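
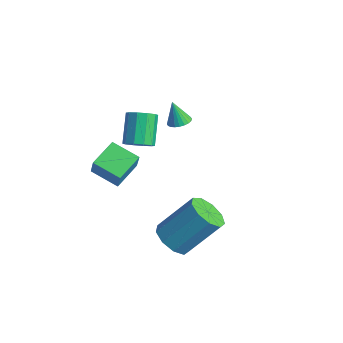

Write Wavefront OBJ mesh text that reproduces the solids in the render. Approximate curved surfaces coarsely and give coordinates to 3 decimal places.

v 1.038 -2.203 -2.312
v 1.881 -2.231 -2.626
v 2.505 -0.945 -1.061
v 1.662 -0.917 -0.748
v 1.574 -1.765 -2.887
v 2.199 -0.479 -1.322
v 1.017 -1.504 -2.879
v 1.642 -0.218 -1.314
v 0.469 -1.57 -2.606
v 1.094 -0.284 -1.041
v 0.187 -1.933 -2.195
v 0.812 -0.646 -0.631
v 0.303 -2.422 -1.84
v 0.928 -1.135 -0.275
v 0.763 -2.808 -1.705
v 1.388 -1.522 -0.141
v 1.351 -2.912 -1.855
v 1.976 -1.625 -0.29
v 1.793 -2.684 -2.219
v 2.417 -1.397 -0.654
v -3.318 1.195 0.53
v -3.054 1.646 0.666
v -3.662 1.065 1.63
v -3.244 1.723 0.616
v -3.445 1.72 0.553
v -3.626 1.637 0.486
v -3.761 1.486 0.426
v -3.828 1.292 0.382
v -3.818 1.082 0.36
v -3.732 0.89 0.364
v -3.582 0.745 0.394
v -3.393 0.668 0.444
v -3.192 0.671 0.507
v -3.01 0.754 0.574
v -2.875 0.905 0.634
v -2.808 1.099 0.678
v -2.818 1.309 0.7
v -2.905 1.501 0.696
v -3.85 -2.898 -1.113
v -3.369 -3.081 -0.129
v -4.281 -1.663 -0.673
v -3.8 -1.846 0.31
v -2.7 -2.334 -1.57
v -2.219 -2.517 -0.587
v -3.131 -1.099 -1.131
v -2.65 -1.282 -0.147
v -1.642 -1.978 1.684
v -1.376 -2.374 2.126
v -2.152 -1.677 3.218
v -2.418 -1.282 2.776
v -1.139 -2.052 2.089
v -1.915 -1.355 3.181
v -1.094 -1.702 1.897
v -1.87 -1.005 2.989
v -1.258 -1.457 1.624
v -2.034 -0.76 2.716
v -1.569 -1.412 1.374
v -2.345 -0.715 2.466
v -1.908 -1.583 1.242
v -2.684 -0.886 2.334
v -2.145 -1.905 1.279
v -2.921 -1.208 2.371
v -2.19 -2.255 1.471
v -2.966 -1.558 2.563
v -2.026 -2.5 1.744
v -2.802 -1.803 2.836
v -1.715 -2.545 1.994
v -2.491 -1.848 3.086
f 2 1 5
f 2 5 3
f 3 5 6
f 3 6 4
f 5 1 7
f 5 7 6
f 6 7 8
f 6 8 4
f 7 1 9
f 7 9 8
f 8 9 10
f 8 10 4
f 9 1 11
f 9 11 10
f 10 11 12
f 10 12 4
f 11 1 13
f 11 13 12
f 12 13 14
f 12 14 4
f 13 1 15
f 13 15 14
f 14 15 16
f 14 16 4
f 15 1 17
f 15 17 16
f 16 17 18
f 16 18 4
f 17 1 19
f 17 19 18
f 18 19 20
f 18 20 4
f 19 1 2
f 19 2 20
f 20 2 3
f 20 3 4
f 22 21 24
f 22 24 23
f 24 21 25
f 24 25 23
f 25 21 26
f 25 26 23
f 26 21 27
f 26 27 23
f 27 21 28
f 27 28 23
f 28 21 29
f 28 29 23
f 29 21 30
f 29 30 23
f 30 21 31
f 30 31 23
f 31 21 32
f 31 32 23
f 32 21 33
f 32 33 23
f 33 21 34
f 33 34 23
f 34 21 35
f 34 35 23
f 35 21 36
f 35 36 23
f 36 21 37
f 36 37 23
f 37 21 38
f 37 38 23
f 38 21 22
f 38 22 23
f 40 42 39
f 43 40 39
f 39 42 41
f 41 43 39
f 40 46 42
f 44 40 43
f 44 46 40
f 42 46 41
f 45 43 41
f 41 46 45
f 45 44 43
f 46 44 45
f 48 47 51
f 48 51 49
f 49 51 52
f 49 52 50
f 51 47 53
f 51 53 52
f 52 53 54
f 52 54 50
f 53 47 55
f 53 55 54
f 54 55 56
f 54 56 50
f 55 47 57
f 55 57 56
f 56 57 58
f 56 58 50
f 57 47 59
f 57 59 58
f 58 59 60
f 58 60 50
f 59 47 61
f 59 61 60
f 60 61 62
f 60 62 50
f 61 47 63
f 61 63 62
f 62 63 64
f 62 64 50
f 63 47 65
f 63 65 64
f 64 65 66
f 64 66 50
f 65 47 67
f 65 67 66
f 66 67 68
f 66 68 50
f 67 47 48
f 67 48 68
f 68 48 49
f 68 49 50



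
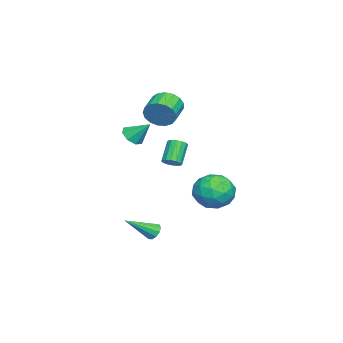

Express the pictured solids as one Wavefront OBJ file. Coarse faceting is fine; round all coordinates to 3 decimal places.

v 2.855 0.613 -3.578
v 3.179 1.001 -3.419
v 3.805 -0.593 -2.562
v 2.93 0.984 -3.207
v 2.653 0.825 -3.136
v 2.453 0.585 -3.234
v 2.406 0.355 -3.464
v 2.532 0.224 -3.736
v 2.781 0.242 -3.949
v 3.058 0.401 -4.019
v 3.258 0.641 -3.921
v 3.305 0.87 -3.692
v -2.013 -1.983 1.003
v -1.297 -2.048 0.961
v -1.867 -0.997 1.957
v -1.497 -1.676 0.606
v -1.999 -1.484 0.484
v -2.509 -1.585 0.666
v -2.729 -1.919 1.046
v -2.529 -2.291 1.4
v -2.027 -2.483 1.522
v -1.517 -2.382 1.34
v 2.303 3.472 -0.233
v 2.806 4.019 0.625
v 3.874 3.521 -1.185
v 4.377 4.068 -0.327
v 4.073 2.98 -0.206
v 3.102 2.95 0.382
v 3.578 4.59 -0.942
v 2.607 4.56 -0.354
v 3.594 4.71 0.187
v 3.9 3.715 0.642
v 2.78 3.825 -1.202
v 3.086 2.83 -0.747
v 2.417 3.742 0.28
v 4.263 3.798 -0.84
v 4.085 3.159 -0.769
v 4.38 3.481 -0.264
v 2.591 3.113 0.137
v 2.886 3.435 0.641
v 3.631 2.824 0.152
v 3.794 4.105 -1.201
v 4.089 4.427 -0.697
v 2.3 4.059 -0.296
v 2.595 4.381 0.209
v 3.049 4.716 -0.712
v 3.176 4.469 0.527
v 4.099 4.497 -0.033
v 3.629 4.804 -0.394
v 3.059 4.787 -0.049
v 3.356 3.884 0.794
v 4.279 3.913 0.234
v 4.1 3.274 0.305
v 3.529 3.256 0.651
v 3.819 4.29 0.536
v 2.401 3.627 -0.794
v 3.324 3.656 -1.354
v 3.151 4.284 -1.211
v 2.58 4.266 -0.865
v 2.581 3.043 -0.527
v 3.504 3.071 -1.087
v 3.621 2.753 -0.511
v 3.051 2.736 -0.166
v 2.861 3.25 -1.096
v -0.702 -0.142 3.094
v -0.465 0.24 3.862
v -1.742 0.285 4.234
v -1.978 -0.098 3.466
v -0.53 0.57 3.6
v -1.806 0.614 3.971
v -0.634 0.736 3.222
v -1.911 0.78 3.593
v -0.754 0.701 2.815
v -2.03 0.745 3.186
v -0.861 0.473 2.471
v -2.138 0.517 2.843
v -0.933 0.104 2.271
v -2.209 0.148 2.642
v -0.951 -0.321 2.259
v -2.227 -0.277 2.63
v -0.912 -0.706 2.439
v -2.188 -0.661 2.81
v -0.825 -0.961 2.768
v -2.101 -0.917 3.139
v -0.71 -1.029 3.173
v -1.986 -0.984 3.544
v -0.593 -0.893 3.559
v -1.869 -0.849 3.93
v -0.501 -0.586 3.839
v -1.777 -0.541 4.21
v -0.455 -0.177 3.949
v -1.731 -0.132 4.32
v -0.647 0.511 -0.171
v -0.265 0.31 0.153
v -1.151 0.367 1.235
v -1.533 0.569 0.911
v -0.231 0.587 0.165
v -1.118 0.644 1.247
v -0.309 0.844 0.088
v -1.196 0.901 1.17
v -0.478 1.012 -0.059
v -1.364 1.069 1.023
v -0.692 1.046 -0.236
v -1.578 1.103 0.846
v -0.893 0.936 -0.396
v -1.78 0.993 0.687
v -1.029 0.713 -0.495
v -1.915 0.77 0.587
v -1.062 0.436 -0.507
v -1.949 0.493 0.575
v -0.984 0.179 -0.43
v -1.871 0.236 0.652
v -0.816 0.011 -0.283
v -1.702 0.068 0.799
v -0.602 -0.023 -0.106
v -1.488 0.034 0.976
v -0.4 0.087 0.053
v -1.287 0.144 1.136
f 2 1 4
f 2 4 3
f 4 1 5
f 4 5 3
f 5 1 6
f 5 6 3
f 6 1 7
f 6 7 3
f 7 1 8
f 7 8 3
f 8 1 9
f 8 9 3
f 9 1 10
f 9 10 3
f 10 1 11
f 10 11 3
f 11 1 12
f 11 12 3
f 12 1 2
f 12 2 3
f 14 13 16
f 14 16 15
f 16 13 17
f 16 17 15
f 17 13 18
f 17 18 15
f 18 13 19
f 18 19 15
f 19 13 20
f 19 20 15
f 20 13 21
f 20 21 15
f 21 13 22
f 21 22 15
f 22 13 14
f 22 14 15
f 23 60 39
f 60 34 63
f 39 63 28
f 60 63 39
f 23 39 35
f 39 28 40
f 35 40 24
f 39 40 35
f 23 35 44
f 35 24 45
f 44 45 30
f 35 45 44
f 23 44 56
f 44 30 59
f 56 59 33
f 44 59 56
f 23 56 60
f 56 33 64
f 60 64 34
f 56 64 60
f 24 40 51
f 40 28 54
f 51 54 32
f 40 54 51
f 28 63 41
f 63 34 62
f 41 62 27
f 63 62 41
f 34 64 61
f 64 33 57
f 61 57 25
f 64 57 61
f 33 59 58
f 59 30 46
f 58 46 29
f 59 46 58
f 30 45 50
f 45 24 47
f 50 47 31
f 45 47 50
f 26 52 38
f 52 32 53
f 38 53 27
f 52 53 38
f 26 38 36
f 38 27 37
f 36 37 25
f 38 37 36
f 26 36 43
f 36 25 42
f 43 42 29
f 36 42 43
f 26 43 48
f 43 29 49
f 48 49 31
f 43 49 48
f 26 48 52
f 48 31 55
f 52 55 32
f 48 55 52
f 27 53 41
f 53 32 54
f 41 54 28
f 53 54 41
f 25 37 61
f 37 27 62
f 61 62 34
f 37 62 61
f 29 42 58
f 42 25 57
f 58 57 33
f 42 57 58
f 31 49 50
f 49 29 46
f 50 46 30
f 49 46 50
f 32 55 51
f 55 31 47
f 51 47 24
f 55 47 51
f 66 65 69
f 66 69 67
f 67 69 70
f 67 70 68
f 69 65 71
f 69 71 70
f 70 71 72
f 70 72 68
f 71 65 73
f 71 73 72
f 72 73 74
f 72 74 68
f 73 65 75
f 73 75 74
f 74 75 76
f 74 76 68
f 75 65 77
f 75 77 76
f 76 77 78
f 76 78 68
f 77 65 79
f 77 79 78
f 78 79 80
f 78 80 68
f 79 65 81
f 79 81 80
f 80 81 82
f 80 82 68
f 81 65 83
f 81 83 82
f 82 83 84
f 82 84 68
f 83 65 85
f 83 85 84
f 84 85 86
f 84 86 68
f 85 65 87
f 85 87 86
f 86 87 88
f 86 88 68
f 87 65 89
f 87 89 88
f 88 89 90
f 88 90 68
f 89 65 91
f 89 91 90
f 90 91 92
f 90 92 68
f 91 65 66
f 91 66 92
f 92 66 67
f 92 67 68
f 94 93 97
f 94 97 95
f 95 97 98
f 95 98 96
f 97 93 99
f 97 99 98
f 98 99 100
f 98 100 96
f 99 93 101
f 99 101 100
f 100 101 102
f 100 102 96
f 101 93 103
f 101 103 102
f 102 103 104
f 102 104 96
f 103 93 105
f 103 105 104
f 104 105 106
f 104 106 96
f 105 93 107
f 105 107 106
f 106 107 108
f 106 108 96
f 107 93 109
f 107 109 108
f 108 109 110
f 108 110 96
f 109 93 111
f 109 111 110
f 110 111 112
f 110 112 96
f 111 93 113
f 111 113 112
f 112 113 114
f 112 114 96
f 113 93 115
f 113 115 114
f 114 115 116
f 114 116 96
f 115 93 117
f 115 117 116
f 116 117 118
f 116 118 96
f 117 93 94
f 117 94 118
f 118 94 95
f 118 95 96



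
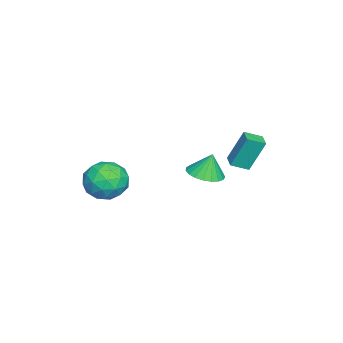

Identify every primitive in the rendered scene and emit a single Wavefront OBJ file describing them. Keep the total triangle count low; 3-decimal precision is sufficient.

v 4.308 -1.116 3.041
v 4.92 -1.313 4.003
v 2.74 -1.607 3.937
v 3.352 -1.804 4.899
v 3.217 -0.723 4.51
v 4.186 -0.419 3.956
v 3.474 -2.501 3.984
v 4.443 -2.197 3.43
v 4.404 -2.168 4.586
v 4.246 -1.07 4.911
v 3.414 -1.85 3.029
v 3.256 -0.752 3.354
v 4.751 -1.171 3.443
v 2.909 -1.749 4.497
v 2.83 -1.113 4.268
v 3.189 -1.229 4.834
v 4.32 -0.646 3.416
v 4.68 -0.762 3.981
v 3.679 -0.415 4.279
v 2.98 -2.158 3.959
v 3.34 -2.274 4.524
v 4.471 -1.691 3.106
v 4.83 -1.807 3.672
v 3.981 -2.505 3.661
v 4.808 -1.79 4.351
v 3.886 -2.078 4.878
v 3.958 -2.488 4.34
v 4.527 -2.31 4.014
v 4.715 -1.144 4.542
v 3.793 -1.433 5.069
v 3.714 -0.797 4.84
v 4.284 -0.619 4.515
v 4.412 -1.647 4.885
v 3.867 -1.487 2.871
v 2.945 -1.776 3.398
v 3.376 -2.301 3.425
v 3.946 -2.123 3.1
v 3.774 -0.842 3.062
v 2.852 -1.13 3.589
v 3.133 -0.61 3.926
v 3.702 -0.432 3.6
v 3.248 -1.273 3.055
v -2.285 2.838 2.727
v -2.511 3.592 4.5
v -2.662 3.682 2.32
v -2.888 4.436 4.093
v -1.512 3.164 2.687
v -1.738 3.918 4.46
v -1.889 4.008 2.28
v -2.115 4.762 4.053
v -0.442 2.189 2.598
v 0.27 1.569 2.821
v -0.558 2.511 3.862
v 0.474 1.91 2.753
v 0.52 2.299 2.658
v 0.4 2.67 2.553
v 0.134 2.957 2.455
v -0.232 3.112 2.383
v -0.633 3.107 2.347
v -1.002 2.943 2.355
v -1.274 2.649 2.404
v -1.402 2.276 2.488
v -1.364 1.887 2.59
v -1.166 1.551 2.693
v -0.844 1.325 2.78
v -0.451 1.249 2.836
v -0.058 1.335 2.85
f 1 38 17
f 38 12 41
f 17 41 6
f 38 41 17
f 1 17 13
f 17 6 18
f 13 18 2
f 17 18 13
f 1 13 22
f 13 2 23
f 22 23 8
f 13 23 22
f 1 22 34
f 22 8 37
f 34 37 11
f 22 37 34
f 1 34 38
f 34 11 42
f 38 42 12
f 34 42 38
f 2 18 29
f 18 6 32
f 29 32 10
f 18 32 29
f 6 41 19
f 41 12 40
f 19 40 5
f 41 40 19
f 12 42 39
f 42 11 35
f 39 35 3
f 42 35 39
f 11 37 36
f 37 8 24
f 36 24 7
f 37 24 36
f 8 23 28
f 23 2 25
f 28 25 9
f 23 25 28
f 4 30 16
f 30 10 31
f 16 31 5
f 30 31 16
f 4 16 14
f 16 5 15
f 14 15 3
f 16 15 14
f 4 14 21
f 14 3 20
f 21 20 7
f 14 20 21
f 4 21 26
f 21 7 27
f 26 27 9
f 21 27 26
f 4 26 30
f 26 9 33
f 30 33 10
f 26 33 30
f 5 31 19
f 31 10 32
f 19 32 6
f 31 32 19
f 3 15 39
f 15 5 40
f 39 40 12
f 15 40 39
f 7 20 36
f 20 3 35
f 36 35 11
f 20 35 36
f 9 27 28
f 27 7 24
f 28 24 8
f 27 24 28
f 10 33 29
f 33 9 25
f 29 25 2
f 33 25 29
f 44 46 43
f 47 44 43
f 43 46 45
f 45 47 43
f 44 50 46
f 48 44 47
f 48 50 44
f 46 50 45
f 49 47 45
f 45 50 49
f 49 48 47
f 50 48 49
f 52 51 54
f 52 54 53
f 54 51 55
f 54 55 53
f 55 51 56
f 55 56 53
f 56 51 57
f 56 57 53
f 57 51 58
f 57 58 53
f 58 51 59
f 58 59 53
f 59 51 60
f 59 60 53
f 60 51 61
f 60 61 53
f 61 51 62
f 61 62 53
f 62 51 63
f 62 63 53
f 63 51 64
f 63 64 53
f 64 51 65
f 64 65 53
f 65 51 66
f 65 66 53
f 66 51 67
f 66 67 53
f 67 51 52
f 67 52 53



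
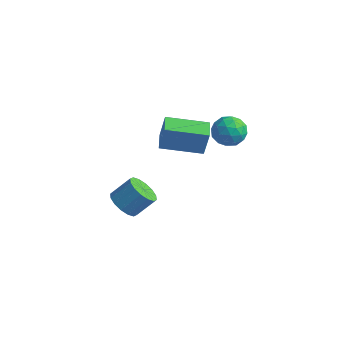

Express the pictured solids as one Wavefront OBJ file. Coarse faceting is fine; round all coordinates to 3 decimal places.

v -0.512 -2.183 2.381
v -0.207 -2.128 3.819
v -1.2 -1.345 2.495
v -0.895 -1.29 3.932
v 1.095 -0.81 1.988
v 1.4 -0.755 3.425
v 0.407 0.028 2.101
v 0.712 0.083 3.539
v -2.628 -2.418 -2.803
v -2.147 -3.135 -2.515
v -1.551 -2.339 -1.529
v -2.032 -1.622 -1.817
v -1.878 -2.931 -2.843
v -1.281 -2.135 -1.857
v -1.809 -2.59 -3.16
v -1.213 -1.794 -2.175
v -1.96 -2.202 -3.381
v -1.363 -1.406 -2.396
v -2.29 -1.873 -3.448
v -1.693 -1.077 -2.463
v -2.711 -1.689 -3.341
v -2.114 -0.893 -2.356
v -3.109 -1.701 -3.091
v -2.513 -0.905 -2.105
v -3.379 -1.905 -2.763
v -2.782 -1.109 -1.777
v -3.447 -2.246 -2.445
v -2.851 -1.45 -1.46
v -3.297 -2.634 -2.224
v -2.7 -1.838 -1.239
v -2.967 -2.963 -2.157
v -2.37 -2.167 -1.172
v -2.546 -3.147 -2.264
v -1.949 -2.351 -1.279
v 1.478 0.071 3.128
v 2.305 0.463 3.148
v 1.835 -0.743 4.312
v 2.662 -0.351 4.332
v 1.918 0.139 4.54
v 1.698 0.642 3.808
v 2.442 -0.922 3.652
v 2.222 -0.419 2.92
v 2.901 -0.152 3.472
v 2.577 0.505 4.021
v 1.563 -0.785 3.439
v 1.239 -0.128 3.988
v 1.86 0.339 3.034
v 2.28 -0.619 4.426
v 1.843 -0.33 4.548
v 2.328 -0.1 4.56
v 1.504 0.444 3.422
v 1.989 0.674 3.434
v 1.762 0.484 4.252
v 2.151 -0.954 4.026
v 2.636 -0.724 4.038
v 1.812 -0.18 2.9
v 2.297 0.05 2.912
v 2.378 -0.764 3.208
v 2.696 0.207 3.236
v 2.906 -0.271 3.932
v 2.777 -0.607 3.532
v 2.648 -0.311 3.102
v 2.506 0.593 3.559
v 2.716 0.115 4.255
v 2.279 0.403 4.377
v 2.149 0.699 3.947
v 2.856 0.232 3.749
v 1.424 -0.395 3.205
v 1.634 -0.873 3.901
v 1.991 -0.979 3.513
v 1.861 -0.683 3.083
v 1.234 -0.009 3.528
v 1.444 -0.487 4.224
v 1.492 0.031 4.358
v 1.363 0.327 3.928
v 1.284 -0.512 3.711
f 2 4 1
f 5 2 1
f 1 4 3
f 3 5 1
f 2 8 4
f 6 2 5
f 6 8 2
f 4 8 3
f 7 5 3
f 3 8 7
f 7 6 5
f 8 6 7
f 10 9 13
f 10 13 11
f 11 13 14
f 11 14 12
f 13 9 15
f 13 15 14
f 14 15 16
f 14 16 12
f 15 9 17
f 15 17 16
f 16 17 18
f 16 18 12
f 17 9 19
f 17 19 18
f 18 19 20
f 18 20 12
f 19 9 21
f 19 21 20
f 20 21 22
f 20 22 12
f 21 9 23
f 21 23 22
f 22 23 24
f 22 24 12
f 23 9 25
f 23 25 24
f 24 25 26
f 24 26 12
f 25 9 27
f 25 27 26
f 26 27 28
f 26 28 12
f 27 9 29
f 27 29 28
f 28 29 30
f 28 30 12
f 29 9 31
f 29 31 30
f 30 31 32
f 30 32 12
f 31 9 33
f 31 33 32
f 32 33 34
f 32 34 12
f 33 9 10
f 33 10 34
f 34 10 11
f 34 11 12
f 35 72 51
f 72 46 75
f 51 75 40
f 72 75 51
f 35 51 47
f 51 40 52
f 47 52 36
f 51 52 47
f 35 47 56
f 47 36 57
f 56 57 42
f 47 57 56
f 35 56 68
f 56 42 71
f 68 71 45
f 56 71 68
f 35 68 72
f 68 45 76
f 72 76 46
f 68 76 72
f 36 52 63
f 52 40 66
f 63 66 44
f 52 66 63
f 40 75 53
f 75 46 74
f 53 74 39
f 75 74 53
f 46 76 73
f 76 45 69
f 73 69 37
f 76 69 73
f 45 71 70
f 71 42 58
f 70 58 41
f 71 58 70
f 42 57 62
f 57 36 59
f 62 59 43
f 57 59 62
f 38 64 50
f 64 44 65
f 50 65 39
f 64 65 50
f 38 50 48
f 50 39 49
f 48 49 37
f 50 49 48
f 38 48 55
f 48 37 54
f 55 54 41
f 48 54 55
f 38 55 60
f 55 41 61
f 60 61 43
f 55 61 60
f 38 60 64
f 60 43 67
f 64 67 44
f 60 67 64
f 39 65 53
f 65 44 66
f 53 66 40
f 65 66 53
f 37 49 73
f 49 39 74
f 73 74 46
f 49 74 73
f 41 54 70
f 54 37 69
f 70 69 45
f 54 69 70
f 43 61 62
f 61 41 58
f 62 58 42
f 61 58 62
f 44 67 63
f 67 43 59
f 63 59 36
f 67 59 63



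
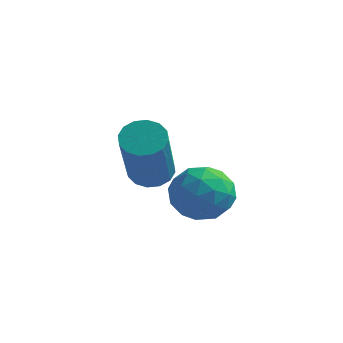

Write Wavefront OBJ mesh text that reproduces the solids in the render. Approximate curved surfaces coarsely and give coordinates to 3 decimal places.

v 3.629 1.855 1.103
v 4.006 1.768 0.464
v 2.654 1.352 0.596
v 3.031 1.265 -0.043
v 3.215 0.86 0.557
v 3.817 1.171 0.87
v 2.843 1.949 0.19
v 3.445 2.26 0.503
v 3.52 1.827 -0.1
v 3.749 1.153 0.126
v 2.911 1.967 0.934
v 3.14 1.293 1.16
v 3.903 1.856 0.828
v 2.757 1.264 0.232
v 2.865 1.026 0.585
v 3.086 0.975 0.209
v 3.792 1.504 1.066
v 4.013 1.454 0.691
v 3.548 0.92 0.745
v 2.647 1.666 0.369
v 2.868 1.616 -0.006
v 3.574 2.145 0.851
v 3.795 2.094 0.475
v 3.112 2.2 0.315
v 3.839 1.839 0.121
v 3.266 1.543 -0.177
v 3.155 1.945 -0.04
v 3.509 2.128 0.144
v 3.974 1.443 0.254
v 3.401 1.148 -0.044
v 3.509 0.91 0.309
v 3.863 1.092 0.492
v 3.688 1.478 -0.078
v 3.259 1.972 1.104
v 2.686 1.677 0.806
v 2.797 2.028 0.568
v 3.151 2.21 0.751
v 3.394 1.577 1.237
v 2.821 1.281 0.939
v 3.151 0.992 0.916
v 3.505 1.175 1.1
v 2.972 1.642 1.138
v 0.997 3.546 -0.053
v 1.376 3.897 0.104
v 1.942 2.585 1.67
v 1.563 2.234 1.513
v 1.147 3.969 0.247
v 1.713 2.658 1.814
v 0.878 3.928 0.309
v 1.443 2.616 1.876
v 0.641 3.784 0.275
v 1.206 2.473 1.842
v 0.499 3.577 0.152
v 1.064 2.265 1.719
v 0.491 3.361 -0.025
v 1.056 2.05 1.542
v 0.618 3.195 -0.21
v 1.184 1.883 1.356
v 0.847 3.122 -0.354
v 1.413 1.811 1.213
v 1.117 3.164 -0.416
v 1.682 1.852 1.151
v 1.354 3.307 -0.382
v 1.919 1.996 1.185
v 1.496 3.515 -0.259
v 2.061 2.203 1.308
v 1.504 3.73 -0.082
v 2.069 2.419 1.485
f 1 38 17
f 38 12 41
f 17 41 6
f 38 41 17
f 1 17 13
f 17 6 18
f 13 18 2
f 17 18 13
f 1 13 22
f 13 2 23
f 22 23 8
f 13 23 22
f 1 22 34
f 22 8 37
f 34 37 11
f 22 37 34
f 1 34 38
f 34 11 42
f 38 42 12
f 34 42 38
f 2 18 29
f 18 6 32
f 29 32 10
f 18 32 29
f 6 41 19
f 41 12 40
f 19 40 5
f 41 40 19
f 12 42 39
f 42 11 35
f 39 35 3
f 42 35 39
f 11 37 36
f 37 8 24
f 36 24 7
f 37 24 36
f 8 23 28
f 23 2 25
f 28 25 9
f 23 25 28
f 4 30 16
f 30 10 31
f 16 31 5
f 30 31 16
f 4 16 14
f 16 5 15
f 14 15 3
f 16 15 14
f 4 14 21
f 14 3 20
f 21 20 7
f 14 20 21
f 4 21 26
f 21 7 27
f 26 27 9
f 21 27 26
f 4 26 30
f 26 9 33
f 30 33 10
f 26 33 30
f 5 31 19
f 31 10 32
f 19 32 6
f 31 32 19
f 3 15 39
f 15 5 40
f 39 40 12
f 15 40 39
f 7 20 36
f 20 3 35
f 36 35 11
f 20 35 36
f 9 27 28
f 27 7 24
f 28 24 8
f 27 24 28
f 10 33 29
f 33 9 25
f 29 25 2
f 33 25 29
f 44 43 47
f 44 47 45
f 45 47 48
f 45 48 46
f 47 43 49
f 47 49 48
f 48 49 50
f 48 50 46
f 49 43 51
f 49 51 50
f 50 51 52
f 50 52 46
f 51 43 53
f 51 53 52
f 52 53 54
f 52 54 46
f 53 43 55
f 53 55 54
f 54 55 56
f 54 56 46
f 55 43 57
f 55 57 56
f 56 57 58
f 56 58 46
f 57 43 59
f 57 59 58
f 58 59 60
f 58 60 46
f 59 43 61
f 59 61 60
f 60 61 62
f 60 62 46
f 61 43 63
f 61 63 62
f 62 63 64
f 62 64 46
f 63 43 65
f 63 65 64
f 64 65 66
f 64 66 46
f 65 43 67
f 65 67 66
f 66 67 68
f 66 68 46
f 67 43 44
f 67 44 68
f 68 44 45
f 68 45 46



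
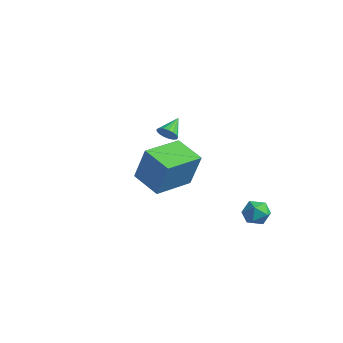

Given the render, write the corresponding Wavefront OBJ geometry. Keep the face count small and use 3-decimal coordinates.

v 0.161 -2.944 1.859
v 0.644 -2.799 3.451
v 0.115 -1.161 1.71
v 0.599 -1.016 3.302
v 1.481 -2.944 1.458
v 1.965 -2.799 3.05
v 1.436 -1.161 1.309
v 1.919 -1.016 2.901
v -3.653 2.169 0.54
v -3.23 2.134 0.821
v -3.927 3.051 1.06
v -3.161 2.269 0.629
v -3.206 2.38 0.417
v -3.353 2.443 0.233
v -3.568 2.444 0.119
v -3.804 2.381 0.101
v -4.005 2.27 0.184
v -4.125 2.136 0.349
v -4.137 2.009 0.557
v -4.039 1.919 0.761
v -3.852 1.886 0.915
v -3.619 1.918 0.983
v -3.395 2.008 0.949
v 1.677 2.447 -1.414
v 2.312 2.478 -1.635
v 1.748 1.362 -1.365
v 2.383 1.393 -1.586
v 2.229 1.619 -0.971
v 2.185 2.29 -1.002
v 1.875 1.55 -1.998
v 1.831 2.221 -2.029
v 2.434 1.924 -1.996
v 2.653 1.967 -1.361
v 1.407 1.873 -1.639
v 1.626 1.916 -1.004
f 2 4 1
f 5 2 1
f 1 4 3
f 3 5 1
f 2 8 4
f 6 2 5
f 6 8 2
f 4 8 3
f 7 5 3
f 3 8 7
f 7 6 5
f 8 6 7
f 10 9 12
f 10 12 11
f 12 9 13
f 12 13 11
f 13 9 14
f 13 14 11
f 14 9 15
f 14 15 11
f 15 9 16
f 15 16 11
f 16 9 17
f 16 17 11
f 17 9 18
f 17 18 11
f 18 9 19
f 18 19 11
f 19 9 20
f 19 20 11
f 20 9 21
f 20 21 11
f 21 9 22
f 21 22 11
f 22 9 23
f 22 23 11
f 23 9 10
f 23 10 11
f 24 35 29
f 24 29 25
f 24 25 31
f 24 31 34
f 24 34 35
f 25 29 33
f 29 35 28
f 35 34 26
f 34 31 30
f 31 25 32
f 27 33 28
f 27 28 26
f 27 26 30
f 27 30 32
f 27 32 33
f 28 33 29
f 26 28 35
f 30 26 34
f 32 30 31
f 33 32 25



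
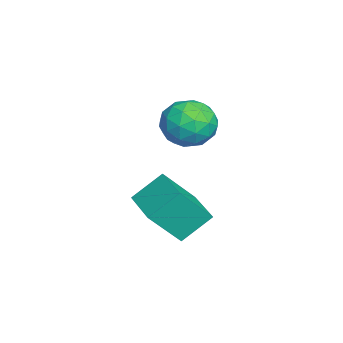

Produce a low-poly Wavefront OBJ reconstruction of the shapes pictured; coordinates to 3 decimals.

v 1.999 2.804 -4.196
v 2.336 2.075 -3.25
v 1.681 3.496 -3.548
v 2.018 2.768 -2.603
v 3.062 3.292 -4.197
v 3.399 2.564 -3.252
v 2.744 3.985 -3.55
v 3.081 3.256 -2.604
v -0.372 3.682 -1.896
v 0.084 3.599 -2.495
v 0.276 2.841 -1.285
v 0.732 2.758 -1.884
v 0.746 3.4 -1.484
v 0.346 3.92 -1.861
v 0.014 2.52 -1.919
v -0.386 3.04 -2.296
v 0.323 2.88 -2.509
v 0.775 3.425 -2.24
v -0.415 3.015 -1.54
v 0.037 3.56 -1.271
v -0.201 3.714 -2.249
v 0.561 2.726 -1.531
v 0.569 3.103 -1.296
v 0.837 3.054 -1.648
v -0.047 3.903 -1.877
v 0.221 3.854 -2.229
v 0.61 3.737 -1.634
v 0.139 2.586 -1.551
v 0.407 2.537 -1.903
v -0.477 3.386 -2.132
v -0.209 3.337 -2.484
v -0.25 2.703 -2.146
v 0.207 3.243 -2.609
v 0.588 2.749 -2.25
v 0.166 2.609 -2.271
v -0.069 2.914 -2.492
v 0.473 3.563 -2.451
v 0.854 3.069 -2.092
v 0.863 3.446 -1.857
v 0.627 3.752 -2.079
v 0.614 3.141 -2.459
v -0.494 3.371 -1.688
v -0.113 2.877 -1.329
v -0.267 2.688 -1.701
v -0.503 2.994 -1.923
v -0.228 3.691 -1.53
v 0.153 3.197 -1.171
v 0.429 3.526 -1.288
v 0.194 3.831 -1.509
v -0.254 3.299 -1.321
f 2 4 1
f 5 2 1
f 1 4 3
f 3 5 1
f 2 8 4
f 6 2 5
f 6 8 2
f 4 8 3
f 7 5 3
f 3 8 7
f 7 6 5
f 8 6 7
f 9 46 25
f 46 20 49
f 25 49 14
f 46 49 25
f 9 25 21
f 25 14 26
f 21 26 10
f 25 26 21
f 9 21 30
f 21 10 31
f 30 31 16
f 21 31 30
f 9 30 42
f 30 16 45
f 42 45 19
f 30 45 42
f 9 42 46
f 42 19 50
f 46 50 20
f 42 50 46
f 10 26 37
f 26 14 40
f 37 40 18
f 26 40 37
f 14 49 27
f 49 20 48
f 27 48 13
f 49 48 27
f 20 50 47
f 50 19 43
f 47 43 11
f 50 43 47
f 19 45 44
f 45 16 32
f 44 32 15
f 45 32 44
f 16 31 36
f 31 10 33
f 36 33 17
f 31 33 36
f 12 38 24
f 38 18 39
f 24 39 13
f 38 39 24
f 12 24 22
f 24 13 23
f 22 23 11
f 24 23 22
f 12 22 29
f 22 11 28
f 29 28 15
f 22 28 29
f 12 29 34
f 29 15 35
f 34 35 17
f 29 35 34
f 12 34 38
f 34 17 41
f 38 41 18
f 34 41 38
f 13 39 27
f 39 18 40
f 27 40 14
f 39 40 27
f 11 23 47
f 23 13 48
f 47 48 20
f 23 48 47
f 15 28 44
f 28 11 43
f 44 43 19
f 28 43 44
f 17 35 36
f 35 15 32
f 36 32 16
f 35 32 36
f 18 41 37
f 41 17 33
f 37 33 10
f 41 33 37



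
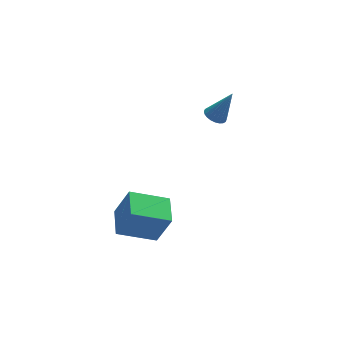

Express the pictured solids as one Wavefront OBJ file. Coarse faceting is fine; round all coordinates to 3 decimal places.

v -4.146 -4.022 -2.751
v -3.547 -4.341 -1.148
v -3.736 -2.677 -2.636
v -3.138 -2.996 -1.034
v -2.422 -4.484 -3.486
v -1.824 -4.803 -1.884
v -2.013 -3.139 -3.372
v -1.414 -3.458 -1.769
v 2.608 1.175 -1.513
v 3.004 1.578 -1.682
v 3.392 1.045 0.013
v 2.842 1.712 -1.587
v 2.644 1.763 -1.481
v 2.441 1.725 -1.38
v 2.263 1.604 -1.299
v 2.138 1.417 -1.25
v 2.084 1.193 -1.242
v 2.11 0.967 -1.274
v 2.212 0.772 -1.343
v 2.374 0.639 -1.438
v 2.571 0.587 -1.544
v 2.775 0.625 -1.645
v 2.952 0.747 -1.726
v 3.078 0.934 -1.775
v 3.132 1.157 -1.784
v 3.106 1.384 -1.751
f 2 4 1
f 5 2 1
f 1 4 3
f 3 5 1
f 2 8 4
f 6 2 5
f 6 8 2
f 4 8 3
f 7 5 3
f 3 8 7
f 7 6 5
f 8 6 7
f 10 9 12
f 10 12 11
f 12 9 13
f 12 13 11
f 13 9 14
f 13 14 11
f 14 9 15
f 14 15 11
f 15 9 16
f 15 16 11
f 16 9 17
f 16 17 11
f 17 9 18
f 17 18 11
f 18 9 19
f 18 19 11
f 19 9 20
f 19 20 11
f 20 9 21
f 20 21 11
f 21 9 22
f 21 22 11
f 22 9 23
f 22 23 11
f 23 9 24
f 23 24 11
f 24 9 25
f 24 25 11
f 25 9 26
f 25 26 11
f 26 9 10
f 26 10 11



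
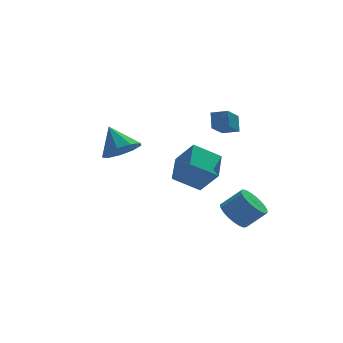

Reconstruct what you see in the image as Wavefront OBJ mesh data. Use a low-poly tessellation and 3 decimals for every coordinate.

v -3.24 -1.606 3.162
v -2.488 -0.908 2.794
v -3.66 -0.494 4.418
v -3.142 -0.778 2.46
v -3.842 -1.036 2.455
v -4.26 -1.561 2.78
v -4.2 -2.107 3.284
v -3.692 -2.419 3.731
v -2.971 -2.351 3.911
v -2.377 -1.935 3.741
v -2.186 -1.365 3.3
v 3.298 2.805 1.685
v 2.383 1.706 2.641
v 3.424 3.447 2.544
v 2.509 2.348 3.5
v 4.111 2.332 1.92
v 3.196 1.233 2.876
v 4.237 2.974 2.779
v 3.322 1.875 3.735
v -0.047 0.725 -0.361
v 0.579 2.34 0.261
v 1.439 0.519 -1.319
v 2.064 2.134 -0.697
v 0.716 -0.094 0.997
v 1.341 1.521 1.619
v 2.201 -0.3 0.039
v 2.827 1.315 0.661
v 2.708 -1.334 -2.446
v 3.423 -1.053 -3.101
v 4.468 -1.304 -2.069
v 3.752 -1.586 -1.414
v 3.327 -0.689 -2.915
v 4.371 -0.94 -1.883
v 3.124 -0.436 -2.648
v 4.168 -0.688 -1.616
v 2.849 -0.339 -2.346
v 3.893 -0.591 -1.314
v 2.549 -0.414 -2.061
v 3.594 -0.666 -1.029
v 2.277 -0.648 -1.843
v 3.322 -0.9 -0.811
v 2.08 -1.001 -1.729
v 3.124 -1.252 -0.697
v 1.991 -1.411 -1.739
v 3.035 -1.663 -0.707
v 2.026 -1.808 -1.871
v 3.07 -2.06 -0.839
v 2.179 -2.123 -2.103
v 3.223 -2.375 -1.071
v 2.423 -2.302 -2.394
v 3.468 -2.554 -1.362
v 2.717 -2.313 -2.694
v 3.761 -2.565 -1.662
v 3.009 -2.155 -2.951
v 4.053 -2.407 -1.919
v 3.249 -1.855 -3.121
v 4.293 -2.107 -2.089
v 3.395 -1.465 -3.174
v 4.44 -1.717 -2.142
f 2 1 4
f 2 4 3
f 4 1 5
f 4 5 3
f 5 1 6
f 5 6 3
f 6 1 7
f 6 7 3
f 7 1 8
f 7 8 3
f 8 1 9
f 8 9 3
f 9 1 10
f 9 10 3
f 10 1 11
f 10 11 3
f 11 1 2
f 11 2 3
f 13 15 12
f 16 13 12
f 12 15 14
f 14 16 12
f 13 19 15
f 17 13 16
f 17 19 13
f 15 19 14
f 18 16 14
f 14 19 18
f 18 17 16
f 19 17 18
f 21 23 20
f 24 21 20
f 20 23 22
f 22 24 20
f 21 27 23
f 25 21 24
f 25 27 21
f 23 27 22
f 26 24 22
f 22 27 26
f 26 25 24
f 27 25 26
f 29 28 32
f 29 32 30
f 30 32 33
f 30 33 31
f 32 28 34
f 32 34 33
f 33 34 35
f 33 35 31
f 34 28 36
f 34 36 35
f 35 36 37
f 35 37 31
f 36 28 38
f 36 38 37
f 37 38 39
f 37 39 31
f 38 28 40
f 38 40 39
f 39 40 41
f 39 41 31
f 40 28 42
f 40 42 41
f 41 42 43
f 41 43 31
f 42 28 44
f 42 44 43
f 43 44 45
f 43 45 31
f 44 28 46
f 44 46 45
f 45 46 47
f 45 47 31
f 46 28 48
f 46 48 47
f 47 48 49
f 47 49 31
f 48 28 50
f 48 50 49
f 49 50 51
f 49 51 31
f 50 28 52
f 50 52 51
f 51 52 53
f 51 53 31
f 52 28 54
f 52 54 53
f 53 54 55
f 53 55 31
f 54 28 56
f 54 56 55
f 55 56 57
f 55 57 31
f 56 28 58
f 56 58 57
f 57 58 59
f 57 59 31
f 58 28 29
f 58 29 59
f 59 29 30
f 59 30 31



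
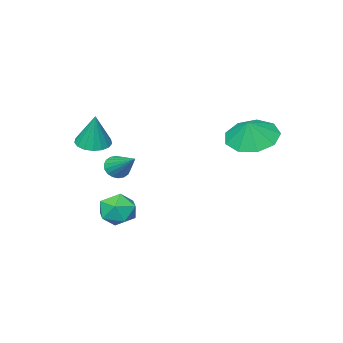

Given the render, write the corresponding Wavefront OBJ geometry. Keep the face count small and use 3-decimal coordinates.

v 2.667 -4.133 -0.76
v 3.308 -3.866 -0.91
v 2.853 -3.747 0.72
v 3.098 -3.603 -0.952
v 2.789 -3.46 -0.95
v 2.453 -3.472 -0.905
v 2.165 -3.635 -0.826
v 1.993 -3.912 -0.732
v 1.975 -4.24 -0.645
v 2.115 -4.543 -0.583
v 2.382 -4.752 -0.562
v 2.714 -4.82 -0.586
v 3.036 -4.73 -0.65
v 3.272 -4.503 -0.739
v 3.371 -4.191 -0.833
v 3.087 -2.2 -1.364
v 3.258 -1.931 -1.801
v 3.273 -0.94 -0.516
v 3.021 -1.893 -1.804
v 2.797 -1.917 -1.721
v 2.63 -1.996 -1.567
v 2.554 -2.116 -1.373
v 2.584 -2.252 -1.177
v 2.713 -2.378 -1.018
v 2.917 -2.469 -0.928
v 3.154 -2.506 -0.925
v 3.378 -2.483 -1.008
v 3.545 -2.403 -1.162
v 3.621 -2.284 -1.356
v 3.591 -2.147 -1.552
v 3.462 -2.021 -1.71
v -1.693 -0.082 -0.376
v -0.763 0.148 -0.874
v -1.267 0.122 0.516
v -1.176 0.758 -0.816
v -1.832 0.974 -0.552
v -2.422 0.696 -0.206
v -2.672 0.054 0.061
v -2.463 -0.652 0.123
v -1.895 -1.091 -0.049
v -1.232 -1.059 -0.373
v -0.785 -0.569 -0.699
v 1.865 -2.789 -3.638
v 2.324 -2.088 -3.563
v 2.936 -3.432 -4.177
v 3.395 -2.731 -4.102
v 3.157 -3.154 -3.415
v 2.495 -2.756 -3.081
v 2.765 -2.764 -4.659
v 2.103 -2.366 -4.325
v 2.88 -2.073 -4.194
v 3.122 -2.313 -3.425
v 2.138 -3.207 -4.315
v 2.38 -3.447 -3.546
f 2 1 4
f 2 4 3
f 4 1 5
f 4 5 3
f 5 1 6
f 5 6 3
f 6 1 7
f 6 7 3
f 7 1 8
f 7 8 3
f 8 1 9
f 8 9 3
f 9 1 10
f 9 10 3
f 10 1 11
f 10 11 3
f 11 1 12
f 11 12 3
f 12 1 13
f 12 13 3
f 13 1 14
f 13 14 3
f 14 1 15
f 14 15 3
f 15 1 2
f 15 2 3
f 17 16 19
f 17 19 18
f 19 16 20
f 19 20 18
f 20 16 21
f 20 21 18
f 21 16 22
f 21 22 18
f 22 16 23
f 22 23 18
f 23 16 24
f 23 24 18
f 24 16 25
f 24 25 18
f 25 16 26
f 25 26 18
f 26 16 27
f 26 27 18
f 27 16 28
f 27 28 18
f 28 16 29
f 28 29 18
f 29 16 30
f 29 30 18
f 30 16 31
f 30 31 18
f 31 16 17
f 31 17 18
f 33 32 35
f 33 35 34
f 35 32 36
f 35 36 34
f 36 32 37
f 36 37 34
f 37 32 38
f 37 38 34
f 38 32 39
f 38 39 34
f 39 32 40
f 39 40 34
f 40 32 41
f 40 41 34
f 41 32 42
f 41 42 34
f 42 32 33
f 42 33 34
f 43 54 48
f 43 48 44
f 43 44 50
f 43 50 53
f 43 53 54
f 44 48 52
f 48 54 47
f 54 53 45
f 53 50 49
f 50 44 51
f 46 52 47
f 46 47 45
f 46 45 49
f 46 49 51
f 46 51 52
f 47 52 48
f 45 47 54
f 49 45 53
f 51 49 50
f 52 51 44



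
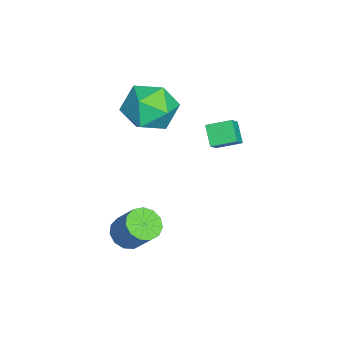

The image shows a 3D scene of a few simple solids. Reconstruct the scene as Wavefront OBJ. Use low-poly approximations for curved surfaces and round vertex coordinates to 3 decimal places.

v -4.399 1.696 1.669
v -3.765 1.519 2.298
v -4.458 2.717 2.016
v -3.825 2.54 2.645
v -3.675 1.96 1.015
v -3.042 1.783 1.644
v -3.735 2.981 1.362
v -3.101 2.804 1.991
v 0.575 -0.954 -0.577
v 1.111 -0.664 -1.015
v 1.681 0.024 0.14
v 1.145 -0.266 0.577
v 0.79 -0.389 -1.021
v 1.36 0.3 0.134
v 0.401 -0.293 -0.886
v 0.971 0.395 0.268
v 0.068 -0.407 -0.653
v 0.638 0.281 0.501
v -0.105 -0.695 -0.396
v 0.465 -0.006 0.758
v -0.062 -1.065 -0.197
v 0.508 -0.376 0.958
v 0.184 -1.4 -0.118
v 0.754 -0.711 1.036
v 0.553 -1.593 -0.185
v 1.123 -0.905 0.969
v 0.93 -1.584 -0.377
v 1.5 -0.895 0.777
v 1.194 -1.375 -0.632
v 1.764 -0.686 0.522
v 1.261 -1.032 -0.87
v 1.831 -0.343 0.284
v -2.761 0.113 2.807
v -2.133 -0.785 3.365
v -4.367 -0.335 3.895
v -3.739 -1.233 4.453
v -3.451 -0.056 4.667
v -2.459 0.221 3.995
v -4.041 -1.341 3.265
v -3.049 -1.064 2.593
v -2.924 -1.683 3.649
v -2.559 -0.89 4.515
v -3.941 -0.23 2.745
v -3.576 0.563 3.611
f 2 4 1
f 5 2 1
f 1 4 3
f 3 5 1
f 2 8 4
f 6 2 5
f 6 8 2
f 4 8 3
f 7 5 3
f 3 8 7
f 7 6 5
f 8 6 7
f 10 9 13
f 10 13 11
f 11 13 14
f 11 14 12
f 13 9 15
f 13 15 14
f 14 15 16
f 14 16 12
f 15 9 17
f 15 17 16
f 16 17 18
f 16 18 12
f 17 9 19
f 17 19 18
f 18 19 20
f 18 20 12
f 19 9 21
f 19 21 20
f 20 21 22
f 20 22 12
f 21 9 23
f 21 23 22
f 22 23 24
f 22 24 12
f 23 9 25
f 23 25 24
f 24 25 26
f 24 26 12
f 25 9 27
f 25 27 26
f 26 27 28
f 26 28 12
f 27 9 29
f 27 29 28
f 28 29 30
f 28 30 12
f 29 9 31
f 29 31 30
f 30 31 32
f 30 32 12
f 31 9 10
f 31 10 32
f 32 10 11
f 32 11 12
f 33 44 38
f 33 38 34
f 33 34 40
f 33 40 43
f 33 43 44
f 34 38 42
f 38 44 37
f 44 43 35
f 43 40 39
f 40 34 41
f 36 42 37
f 36 37 35
f 36 35 39
f 36 39 41
f 36 41 42
f 37 42 38
f 35 37 44
f 39 35 43
f 41 39 40
f 42 41 34



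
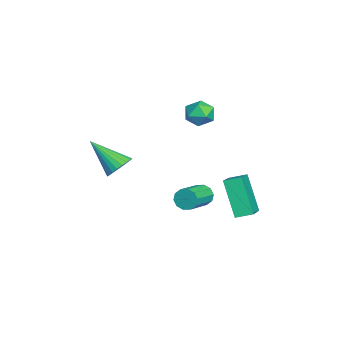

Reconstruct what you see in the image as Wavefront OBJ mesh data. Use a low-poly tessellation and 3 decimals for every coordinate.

v 0.133 0.869 3.952
v 0.636 1.431 3.808
v 0.604 0.209 3.012
v 1.107 0.771 2.868
v 1.171 0.352 3.508
v 0.881 0.76 4.089
v 0.359 0.88 2.731
v 0.069 1.288 3.312
v 0.776 1.438 3.054
v 1.278 1.112 3.534
v -0.038 0.528 3.286
v 0.464 0.202 3.766
v 1.779 2.672 -2.277
v 0.877 2.139 -0.503
v 1.792 3.474 -2.03
v 0.89 2.942 -0.256
v 3.37 2.418 -1.544
v 2.468 1.886 0.23
v 3.383 3.221 -1.297
v 2.481 2.688 0.477
v 2.174 0.964 -0.857
v 2.456 1.19 -1.311
v 3.788 0.521 -0.817
v 3.506 0.296 -0.363
v 2.474 1.425 -1.042
v 3.806 0.757 -0.547
v 2.377 1.485 -0.702
v 3.709 0.816 -0.207
v 2.203 1.345 -0.421
v 3.535 0.677 0.074
v 2.018 1.06 -0.307
v 3.35 0.392 0.188
v 1.892 0.739 -0.403
v 3.224 0.07 0.091
v 1.874 0.503 -0.673
v 3.206 -0.165 -0.178
v 1.971 0.444 -1.013
v 3.303 -0.225 -0.518
v 2.145 0.583 -1.294
v 3.477 -0.085 -0.799
v 2.33 0.868 -1.408
v 3.662 0.2 -0.913
v 3.786 -2.48 1.719
v 4.141 -2.155 2.254
v 3.134 -3.78 2.941
v 3.894 -2.022 2.264
v 3.63 -1.958 2.19
v 3.39 -1.975 2.045
v 3.21 -2.068 1.85
v 3.118 -2.223 1.636
v 3.128 -2.418 1.433
v 3.237 -2.622 1.275
v 3.43 -2.805 1.184
v 3.678 -2.938 1.174
v 3.941 -3.001 1.247
v 4.181 -2.985 1.392
v 4.361 -2.892 1.587
v 4.453 -2.736 1.802
v 4.444 -2.541 2.004
v 4.334 -2.337 2.163
f 1 12 6
f 1 6 2
f 1 2 8
f 1 8 11
f 1 11 12
f 2 6 10
f 6 12 5
f 12 11 3
f 11 8 7
f 8 2 9
f 4 10 5
f 4 5 3
f 4 3 7
f 4 7 9
f 4 9 10
f 5 10 6
f 3 5 12
f 7 3 11
f 9 7 8
f 10 9 2
f 14 16 13
f 17 14 13
f 13 16 15
f 15 17 13
f 14 20 16
f 18 14 17
f 18 20 14
f 16 20 15
f 19 17 15
f 15 20 19
f 19 18 17
f 20 18 19
f 22 21 25
f 22 25 23
f 23 25 26
f 23 26 24
f 25 21 27
f 25 27 26
f 26 27 28
f 26 28 24
f 27 21 29
f 27 29 28
f 28 29 30
f 28 30 24
f 29 21 31
f 29 31 30
f 30 31 32
f 30 32 24
f 31 21 33
f 31 33 32
f 32 33 34
f 32 34 24
f 33 21 35
f 33 35 34
f 34 35 36
f 34 36 24
f 35 21 37
f 35 37 36
f 36 37 38
f 36 38 24
f 37 21 39
f 37 39 38
f 38 39 40
f 38 40 24
f 39 21 41
f 39 41 40
f 40 41 42
f 40 42 24
f 41 21 22
f 41 22 42
f 42 22 23
f 42 23 24
f 44 43 46
f 44 46 45
f 46 43 47
f 46 47 45
f 47 43 48
f 47 48 45
f 48 43 49
f 48 49 45
f 49 43 50
f 49 50 45
f 50 43 51
f 50 51 45
f 51 43 52
f 51 52 45
f 52 43 53
f 52 53 45
f 53 43 54
f 53 54 45
f 54 43 55
f 54 55 45
f 55 43 56
f 55 56 45
f 56 43 57
f 56 57 45
f 57 43 58
f 57 58 45
f 58 43 59
f 58 59 45
f 59 43 60
f 59 60 45
f 60 43 44
f 60 44 45



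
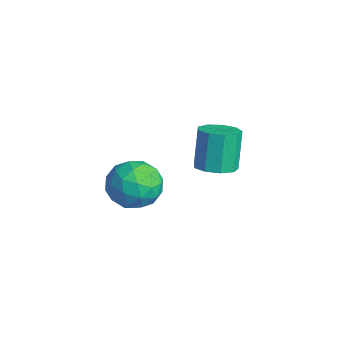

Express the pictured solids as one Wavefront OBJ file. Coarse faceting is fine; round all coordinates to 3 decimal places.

v 1.046 3.238 -0.925
v 1.827 3.053 -0.616
v 1.275 3.477 1.033
v 0.494 3.662 0.725
v 1.801 3.62 -0.771
v 1.25 4.044 0.879
v 1.421 4.008 -0.997
v 0.87 4.432 0.652
v 0.866 4.036 -1.19
v 0.315 4.46 0.46
v 0.395 3.691 -1.258
v -0.156 4.115 0.391
v 0.228 3.134 -1.171
v -0.323 3.557 0.478
v 0.444 2.625 -0.968
v -0.107 3.049 0.681
v 0.941 2.404 -0.745
v 0.39 2.827 0.904
v 1.487 2.572 -0.606
v 0.936 2.996 1.043
v 2.525 0.379 0.556
v 3.067 -0.25 -0.203
v 1.613 -1.09 1.123
v 2.155 -1.719 0.364
v 2.713 -1.295 1.244
v 3.276 -0.387 0.893
v 1.404 -0.953 0.027
v 1.967 -0.045 -0.324
v 2.374 -1.073 -0.531
v 3.183 -1.285 0.222
v 1.497 -0.055 0.698
v 2.306 -0.267 1.451
v 2.876 0.194 0.127
v 1.804 -1.534 0.793
v 2.132 -1.285 1.311
v 2.45 -1.655 0.864
v 2.999 0.113 0.771
v 3.318 -0.257 0.325
v 3.11 -0.871 1.176
v 1.362 -1.083 0.595
v 1.681 -1.453 0.149
v 2.23 0.315 0.056
v 2.548 -0.055 -0.391
v 1.57 -0.469 -0.256
v 2.787 -0.66 -0.512
v 2.251 -1.524 -0.179
v 1.809 -1.073 -0.377
v 2.141 -0.539 -0.583
v 3.263 -0.784 -0.07
v 2.727 -1.648 0.263
v 3.055 -1.399 0.781
v 3.386 -0.865 0.575
v 2.855 -1.268 -0.262
v 1.953 0.308 0.657
v 1.417 -0.556 0.99
v 1.294 -0.475 0.345
v 1.625 0.059 0.139
v 2.429 0.184 1.099
v 1.893 -0.68 1.432
v 2.539 -0.801 1.503
v 2.871 -0.267 1.297
v 1.825 -0.072 1.182
f 2 1 5
f 2 5 3
f 3 5 6
f 3 6 4
f 5 1 7
f 5 7 6
f 6 7 8
f 6 8 4
f 7 1 9
f 7 9 8
f 8 9 10
f 8 10 4
f 9 1 11
f 9 11 10
f 10 11 12
f 10 12 4
f 11 1 13
f 11 13 12
f 12 13 14
f 12 14 4
f 13 1 15
f 13 15 14
f 14 15 16
f 14 16 4
f 15 1 17
f 15 17 16
f 16 17 18
f 16 18 4
f 17 1 19
f 17 19 18
f 18 19 20
f 18 20 4
f 19 1 2
f 19 2 20
f 20 2 3
f 20 3 4
f 21 58 37
f 58 32 61
f 37 61 26
f 58 61 37
f 21 37 33
f 37 26 38
f 33 38 22
f 37 38 33
f 21 33 42
f 33 22 43
f 42 43 28
f 33 43 42
f 21 42 54
f 42 28 57
f 54 57 31
f 42 57 54
f 21 54 58
f 54 31 62
f 58 62 32
f 54 62 58
f 22 38 49
f 38 26 52
f 49 52 30
f 38 52 49
f 26 61 39
f 61 32 60
f 39 60 25
f 61 60 39
f 32 62 59
f 62 31 55
f 59 55 23
f 62 55 59
f 31 57 56
f 57 28 44
f 56 44 27
f 57 44 56
f 28 43 48
f 43 22 45
f 48 45 29
f 43 45 48
f 24 50 36
f 50 30 51
f 36 51 25
f 50 51 36
f 24 36 34
f 36 25 35
f 34 35 23
f 36 35 34
f 24 34 41
f 34 23 40
f 41 40 27
f 34 40 41
f 24 41 46
f 41 27 47
f 46 47 29
f 41 47 46
f 24 46 50
f 46 29 53
f 50 53 30
f 46 53 50
f 25 51 39
f 51 30 52
f 39 52 26
f 51 52 39
f 23 35 59
f 35 25 60
f 59 60 32
f 35 60 59
f 27 40 56
f 40 23 55
f 56 55 31
f 40 55 56
f 29 47 48
f 47 27 44
f 48 44 28
f 47 44 48
f 30 53 49
f 53 29 45
f 49 45 22
f 53 45 49



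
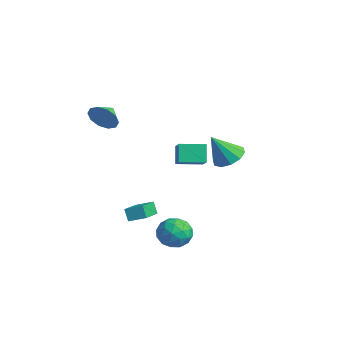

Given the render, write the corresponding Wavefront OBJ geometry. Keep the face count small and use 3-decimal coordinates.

v 1.98 3.577 1.116
v 2.644 4.212 1.58
v 1.82 2.523 2.784
v 2.057 4.442 1.669
v 1.441 4.341 1.547
v 1.03 3.949 1.259
v 0.982 3.414 0.917
v 1.315 2.941 0.651
v 1.902 2.712 0.562
v 2.519 2.812 0.685
v 2.93 3.205 0.972
v 2.977 3.739 1.314
v -4.519 3.567 -0.774
v -3.256 3.142 0.019
v -3.943 5.077 -0.882
v -2.68 4.652 -0.09
v -3.9 3.248 -1.93
v -2.637 2.823 -1.138
v -3.324 4.758 -2.039
v -2.061 4.333 -1.246
v 4.318 -0.432 -2.141
v 4.846 -0.956 -2.913
v 2.854 -0.544 -3.067
v 3.382 -1.068 -3.839
v 3.212 -1.54 -2.891
v 4.116 -1.471 -2.319
v 3.584 -0.029 -3.661
v 4.488 0.04 -3.089
v 4.392 -0.707 -3.853
v 4.163 -1.64 -3.377
v 3.537 0.14 -2.603
v 3.308 -0.793 -2.127
v 4.71 -0.684 -2.446
v 2.99 -0.816 -3.534
v 2.889 -1.093 -2.977
v 3.2 -1.401 -3.431
v 4.281 -0.987 -2.097
v 4.592 -1.295 -2.551
v 3.632 -1.638 -2.537
v 3.108 -0.205 -3.429
v 3.419 -0.513 -3.883
v 4.5 -0.099 -2.549
v 4.811 -0.407 -3.003
v 4.068 0.138 -3.443
v 4.754 -0.846 -3.452
v 3.894 -0.912 -3.996
v 4.012 -0.301 -3.892
v 4.544 -0.261 -3.555
v 4.619 -1.395 -3.172
v 3.759 -1.46 -3.716
v 3.659 -1.738 -3.159
v 4.19 -1.697 -2.823
v 4.353 -1.248 -3.725
v 3.941 -0.04 -2.264
v 3.081 -0.105 -2.808
v 3.51 0.197 -3.157
v 4.041 0.238 -2.821
v 3.806 -0.588 -1.984
v 2.946 -0.654 -2.528
v 3.156 -1.239 -2.425
v 3.688 -1.199 -2.088
v 3.347 -0.252 -2.255
v -3.25 -1.649 3.107
v -2.69 -1.617 3.946
v -3.85 -0.751 3.473
v -2.414 -1.258 3.516
v -2.458 -1.048 2.93
v -2.805 -1.067 2.411
v -3.322 -1.309 2.158
v -3.811 -1.68 2.267
v -4.087 -2.04 2.697
v -4.043 -2.25 3.283
v -3.696 -2.23 3.802
v -3.179 -1.989 4.055
v 0.462 -1.212 -3.225
v 0.078 -1.255 -2.468
v 1.069 -0.405 -2.872
v 0.685 -0.447 -2.115
v 1.915 -2.593 -2.565
v 1.531 -2.635 -1.808
v 2.522 -1.785 -2.212
v 2.138 -1.828 -1.455
f 2 1 4
f 2 4 3
f 4 1 5
f 4 5 3
f 5 1 6
f 5 6 3
f 6 1 7
f 6 7 3
f 7 1 8
f 7 8 3
f 8 1 9
f 8 9 3
f 9 1 10
f 9 10 3
f 10 1 11
f 10 11 3
f 11 1 12
f 11 12 3
f 12 1 2
f 12 2 3
f 14 16 13
f 17 14 13
f 13 16 15
f 15 17 13
f 14 20 16
f 18 14 17
f 18 20 14
f 16 20 15
f 19 17 15
f 15 20 19
f 19 18 17
f 20 18 19
f 21 58 37
f 58 32 61
f 37 61 26
f 58 61 37
f 21 37 33
f 37 26 38
f 33 38 22
f 37 38 33
f 21 33 42
f 33 22 43
f 42 43 28
f 33 43 42
f 21 42 54
f 42 28 57
f 54 57 31
f 42 57 54
f 21 54 58
f 54 31 62
f 58 62 32
f 54 62 58
f 22 38 49
f 38 26 52
f 49 52 30
f 38 52 49
f 26 61 39
f 61 32 60
f 39 60 25
f 61 60 39
f 32 62 59
f 62 31 55
f 59 55 23
f 62 55 59
f 31 57 56
f 57 28 44
f 56 44 27
f 57 44 56
f 28 43 48
f 43 22 45
f 48 45 29
f 43 45 48
f 24 50 36
f 50 30 51
f 36 51 25
f 50 51 36
f 24 36 34
f 36 25 35
f 34 35 23
f 36 35 34
f 24 34 41
f 34 23 40
f 41 40 27
f 34 40 41
f 24 41 46
f 41 27 47
f 46 47 29
f 41 47 46
f 24 46 50
f 46 29 53
f 50 53 30
f 46 53 50
f 25 51 39
f 51 30 52
f 39 52 26
f 51 52 39
f 23 35 59
f 35 25 60
f 59 60 32
f 35 60 59
f 27 40 56
f 40 23 55
f 56 55 31
f 40 55 56
f 29 47 48
f 47 27 44
f 48 44 28
f 47 44 48
f 30 53 49
f 53 29 45
f 49 45 22
f 53 45 49
f 64 63 66
f 64 66 65
f 66 63 67
f 66 67 65
f 67 63 68
f 67 68 65
f 68 63 69
f 68 69 65
f 69 63 70
f 69 70 65
f 70 63 71
f 70 71 65
f 71 63 72
f 71 72 65
f 72 63 73
f 72 73 65
f 73 63 74
f 73 74 65
f 74 63 64
f 74 64 65
f 76 78 75
f 79 76 75
f 75 78 77
f 77 79 75
f 76 82 78
f 80 76 79
f 80 82 76
f 78 82 77
f 81 79 77
f 77 82 81
f 81 80 79
f 82 80 81



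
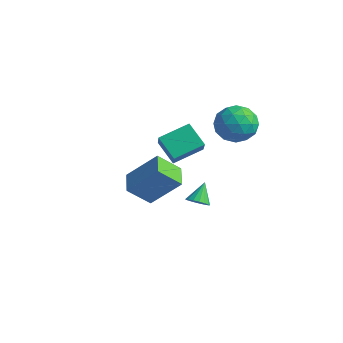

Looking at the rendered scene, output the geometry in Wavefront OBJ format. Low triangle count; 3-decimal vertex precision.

v -2.088 2.709 2.206
v -1.05 2.761 2.636
v -1.89 0.919 1.944
v -0.852 0.971 2.374
v -1.745 1.128 3.04
v -1.867 2.235 3.202
v -1.073 1.445 1.378
v -1.195 2.552 1.54
v -0.422 1.98 2.124
v -0.838 1.784 3.151
v -2.102 1.896 1.429
v -2.518 1.7 2.456
v -1.586 2.893 2.444
v -1.354 0.787 2.136
v -1.879 0.88 2.528
v -1.268 0.911 2.78
v -2.067 2.583 2.776
v -1.456 2.614 3.029
v -1.865 1.654 3.267
v -1.484 1.066 1.551
v -0.873 1.097 1.804
v -1.672 2.769 1.8
v -1.061 2.8 2.052
v -1.075 2.026 1.313
v -0.607 2.464 2.396
v -0.491 1.411 2.242
v -0.621 1.69 1.657
v -0.693 2.341 1.752
v -0.851 2.349 2.999
v -0.735 1.296 2.846
v -1.26 1.389 3.237
v -1.332 2.039 3.332
v -0.482 1.889 2.699
v -2.205 2.384 1.734
v -2.089 1.331 1.581
v -1.608 1.641 1.248
v -1.68 2.291 1.343
v -2.449 2.269 2.338
v -2.333 1.216 2.184
v -2.247 1.339 2.828
v -2.319 1.99 2.923
v -2.458 1.791 1.881
v -1.026 -3.929 -0.225
v -1.585 -4.852 0.774
v -1.93 -3.14 -0.002
v -2.488 -4.063 0.997
v 0.088 -3.057 1.203
v -0.47 -3.98 2.202
v -0.815 -2.268 1.426
v -1.374 -3.191 2.425
v -5.14 0.276 -0.064
v -4.317 -0.427 0.988
v -4.614 1.753 0.511
v -3.791 1.05 1.564
v -4.029 0.23 -0.964
v -3.206 -0.473 0.089
v -3.503 1.707 -0.388
v -2.68 1.004 0.664
v -2.23 0.12 -2.756
v -1.672 0.059 -2.517
v -2.53 0.88 -1.864
v -1.645 0.285 -2.7
v -1.753 0.473 -2.896
v -1.969 0.58 -3.06
v -2.245 0.581 -3.155
v -2.518 0.477 -3.158
v -2.725 0.291 -3.069
v -2.818 0.066 -2.908
v -2.777 -0.147 -2.713
v -2.61 -0.299 -2.527
v -2.356 -0.355 -2.394
v -2.073 -0.302 -2.344
v -1.827 -0.152 -2.388
f 1 38 17
f 38 12 41
f 17 41 6
f 38 41 17
f 1 17 13
f 17 6 18
f 13 18 2
f 17 18 13
f 1 13 22
f 13 2 23
f 22 23 8
f 13 23 22
f 1 22 34
f 22 8 37
f 34 37 11
f 22 37 34
f 1 34 38
f 34 11 42
f 38 42 12
f 34 42 38
f 2 18 29
f 18 6 32
f 29 32 10
f 18 32 29
f 6 41 19
f 41 12 40
f 19 40 5
f 41 40 19
f 12 42 39
f 42 11 35
f 39 35 3
f 42 35 39
f 11 37 36
f 37 8 24
f 36 24 7
f 37 24 36
f 8 23 28
f 23 2 25
f 28 25 9
f 23 25 28
f 4 30 16
f 30 10 31
f 16 31 5
f 30 31 16
f 4 16 14
f 16 5 15
f 14 15 3
f 16 15 14
f 4 14 21
f 14 3 20
f 21 20 7
f 14 20 21
f 4 21 26
f 21 7 27
f 26 27 9
f 21 27 26
f 4 26 30
f 26 9 33
f 30 33 10
f 26 33 30
f 5 31 19
f 31 10 32
f 19 32 6
f 31 32 19
f 3 15 39
f 15 5 40
f 39 40 12
f 15 40 39
f 7 20 36
f 20 3 35
f 36 35 11
f 20 35 36
f 9 27 28
f 27 7 24
f 28 24 8
f 27 24 28
f 10 33 29
f 33 9 25
f 29 25 2
f 33 25 29
f 44 46 43
f 47 44 43
f 43 46 45
f 45 47 43
f 44 50 46
f 48 44 47
f 48 50 44
f 46 50 45
f 49 47 45
f 45 50 49
f 49 48 47
f 50 48 49
f 52 54 51
f 55 52 51
f 51 54 53
f 53 55 51
f 52 58 54
f 56 52 55
f 56 58 52
f 54 58 53
f 57 55 53
f 53 58 57
f 57 56 55
f 58 56 57
f 60 59 62
f 60 62 61
f 62 59 63
f 62 63 61
f 63 59 64
f 63 64 61
f 64 59 65
f 64 65 61
f 65 59 66
f 65 66 61
f 66 59 67
f 66 67 61
f 67 59 68
f 67 68 61
f 68 59 69
f 68 69 61
f 69 59 70
f 69 70 61
f 70 59 71
f 70 71 61
f 71 59 72
f 71 72 61
f 72 59 73
f 72 73 61
f 73 59 60
f 73 60 61



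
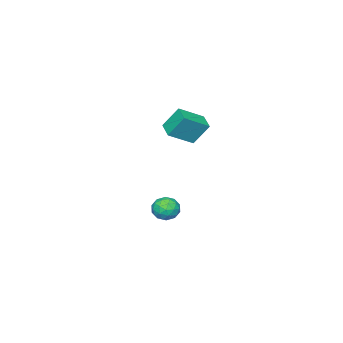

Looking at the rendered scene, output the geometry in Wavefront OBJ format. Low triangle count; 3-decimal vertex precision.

v 2.043 0.371 -2.581
v 2.664 0.139 -2.465
v 1.736 -0.619 -2.915
v 2.357 -0.851 -2.799
v 1.962 -0.673 -2.284
v 2.152 -0.062 -2.077
v 2.248 -0.418 -3.303
v 2.438 0.193 -3.096
v 2.791 -0.349 -2.911
v 2.614 -0.507 -2.281
v 1.786 0.027 -3.099
v 1.609 -0.131 -2.469
v 2.381 0.342 -2.494
v 2.019 -0.822 -2.886
v 1.787 -0.717 -2.584
v 2.152 -0.854 -2.515
v 2.08 0.224 -2.266
v 2.444 0.087 -2.197
v 2.031 -0.39 -2.091
v 1.956 -0.567 -3.183
v 2.32 -0.704 -3.114
v 2.248 0.374 -2.865
v 2.613 0.237 -2.796
v 2.369 -0.09 -3.289
v 2.82 -0.082 -2.687
v 2.639 -0.663 -2.884
v 2.576 -0.409 -3.18
v 2.687 -0.049 -3.058
v 2.716 -0.174 -2.317
v 2.535 -0.756 -2.514
v 2.303 -0.651 -2.211
v 2.415 -0.292 -2.089
v 2.79 -0.461 -2.579
v 1.865 0.276 -2.866
v 1.684 -0.306 -3.063
v 1.985 -0.188 -3.291
v 2.097 0.171 -3.169
v 1.761 0.183 -2.496
v 1.58 -0.398 -2.693
v 1.713 -0.431 -2.322
v 1.824 -0.071 -2.2
v 1.61 -0.019 -2.801
v 1.989 0.771 2.084
v 3.011 0.23 2.761
v 1.625 1.339 3.088
v 2.647 0.798 3.765
v 2.493 1.462 1.875
v 3.515 0.921 2.552
v 2.129 2.03 2.879
v 3.151 1.489 3.556
f 1 38 17
f 38 12 41
f 17 41 6
f 38 41 17
f 1 17 13
f 17 6 18
f 13 18 2
f 17 18 13
f 1 13 22
f 13 2 23
f 22 23 8
f 13 23 22
f 1 22 34
f 22 8 37
f 34 37 11
f 22 37 34
f 1 34 38
f 34 11 42
f 38 42 12
f 34 42 38
f 2 18 29
f 18 6 32
f 29 32 10
f 18 32 29
f 6 41 19
f 41 12 40
f 19 40 5
f 41 40 19
f 12 42 39
f 42 11 35
f 39 35 3
f 42 35 39
f 11 37 36
f 37 8 24
f 36 24 7
f 37 24 36
f 8 23 28
f 23 2 25
f 28 25 9
f 23 25 28
f 4 30 16
f 30 10 31
f 16 31 5
f 30 31 16
f 4 16 14
f 16 5 15
f 14 15 3
f 16 15 14
f 4 14 21
f 14 3 20
f 21 20 7
f 14 20 21
f 4 21 26
f 21 7 27
f 26 27 9
f 21 27 26
f 4 26 30
f 26 9 33
f 30 33 10
f 26 33 30
f 5 31 19
f 31 10 32
f 19 32 6
f 31 32 19
f 3 15 39
f 15 5 40
f 39 40 12
f 15 40 39
f 7 20 36
f 20 3 35
f 36 35 11
f 20 35 36
f 9 27 28
f 27 7 24
f 28 24 8
f 27 24 28
f 10 33 29
f 33 9 25
f 29 25 2
f 33 25 29
f 44 46 43
f 47 44 43
f 43 46 45
f 45 47 43
f 44 50 46
f 48 44 47
f 48 50 44
f 46 50 45
f 49 47 45
f 45 50 49
f 49 48 47
f 50 48 49



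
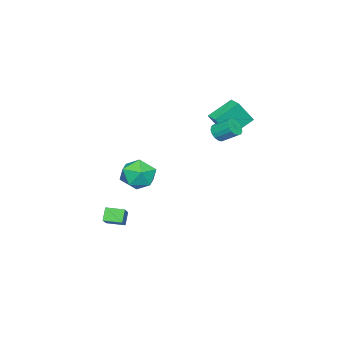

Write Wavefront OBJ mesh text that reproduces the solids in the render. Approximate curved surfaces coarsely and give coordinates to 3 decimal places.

v -2.231 1.909 2.481
v -1.647 1.373 3.683
v -1.744 2.567 2.538
v -1.16 2.03 3.74
v -1.16 1.19 1.64
v -0.576 0.653 2.842
v -0.673 1.847 1.697
v -0.089 1.311 2.899
v 0.329 1.696 2.267
v 0.522 1.416 2.699
v 0.463 2.285 3.286
v 0.271 2.564 2.853
v 0.739 1.509 2.583
v 0.68 2.378 3.17
v 0.862 1.645 2.394
v 0.803 2.514 2.981
v 0.863 1.793 2.176
v 0.805 2.661 2.763
v 0.742 1.918 1.979
v 0.684 2.787 2.566
v 0.526 1.992 1.847
v 0.468 2.861 2.434
v 0.266 1.999 1.812
v 0.207 2.867 2.399
v 0.019 1.936 1.881
v -0.039 2.804 2.468
v -0.156 1.818 2.038
v -0.214 2.686 2.625
v -0.22 1.672 2.247
v -0.278 2.54 2.834
v -0.158 1.531 2.461
v -0.217 2.4 3.048
v 0.015 1.429 2.631
v -0.043 2.297 3.218
v 0.261 1.387 2.717
v 0.202 2.256 3.303
v 1.815 -3.584 -3.695
v 2.715 -3.229 -3.001
v 1.499 -2.669 -3.754
v 2.399 -2.313 -3.061
v 2.281 -3.467 -4.359
v 3.181 -3.111 -3.666
v 1.965 -2.551 -4.419
v 2.865 -2.196 -3.725
v 2.502 -0.477 0.195
v 3.147 -0.453 -0.581
v 2.593 -2.107 0.221
v 3.238 -2.083 -0.555
v 3.524 -1.741 0.35
v 3.469 -0.733 0.334
v 2.271 -1.827 -0.694
v 2.216 -0.819 -0.71
v 3.005 -1.287 -1.13
v 3.779 -1.234 -0.485
v 1.961 -1.326 0.125
v 2.735 -1.273 0.77
f 2 4 1
f 5 2 1
f 1 4 3
f 3 5 1
f 2 8 4
f 6 2 5
f 6 8 2
f 4 8 3
f 7 5 3
f 3 8 7
f 7 6 5
f 8 6 7
f 10 9 13
f 10 13 11
f 11 13 14
f 11 14 12
f 13 9 15
f 13 15 14
f 14 15 16
f 14 16 12
f 15 9 17
f 15 17 16
f 16 17 18
f 16 18 12
f 17 9 19
f 17 19 18
f 18 19 20
f 18 20 12
f 19 9 21
f 19 21 20
f 20 21 22
f 20 22 12
f 21 9 23
f 21 23 22
f 22 23 24
f 22 24 12
f 23 9 25
f 23 25 24
f 24 25 26
f 24 26 12
f 25 9 27
f 25 27 26
f 26 27 28
f 26 28 12
f 27 9 29
f 27 29 28
f 28 29 30
f 28 30 12
f 29 9 31
f 29 31 30
f 30 31 32
f 30 32 12
f 31 9 33
f 31 33 32
f 32 33 34
f 32 34 12
f 33 9 35
f 33 35 34
f 34 35 36
f 34 36 12
f 35 9 10
f 35 10 36
f 36 10 11
f 36 11 12
f 38 40 37
f 41 38 37
f 37 40 39
f 39 41 37
f 38 44 40
f 42 38 41
f 42 44 38
f 40 44 39
f 43 41 39
f 39 44 43
f 43 42 41
f 44 42 43
f 45 56 50
f 45 50 46
f 45 46 52
f 45 52 55
f 45 55 56
f 46 50 54
f 50 56 49
f 56 55 47
f 55 52 51
f 52 46 53
f 48 54 49
f 48 49 47
f 48 47 51
f 48 51 53
f 48 53 54
f 49 54 50
f 47 49 56
f 51 47 55
f 53 51 52
f 54 53 46



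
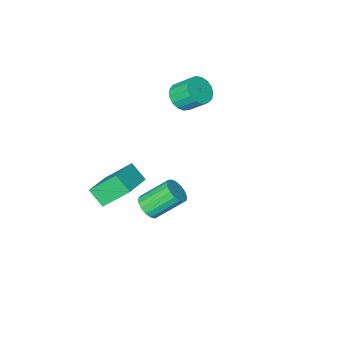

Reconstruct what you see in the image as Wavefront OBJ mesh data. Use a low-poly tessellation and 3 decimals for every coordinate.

v 0.928 -1.125 -4.133
v 1.204 -1.92 -3.439
v -0.095 -0.361 -2.85
v 0.181 -1.155 -2.157
v 2.239 -0.225 -3.623
v 2.515 -1.019 -2.93
v 1.216 0.54 -2.341
v 1.492 -0.255 -1.647
v 2.034 3.733 -0.167
v 2.435 4.228 0.004
v 1.307 4.763 1.098
v 0.906 4.267 0.927
v 2.263 4.348 -0.232
v 1.134 4.883 0.862
v 2.038 4.327 -0.453
v 0.91 4.862 0.64
v 1.813 4.17 -0.609
v 0.685 4.705 0.485
v 1.638 3.912 -0.663
v 0.51 4.447 0.431
v 1.554 3.614 -0.604
v 0.426 4.148 0.49
v 1.58 3.342 -0.444
v 0.452 3.877 0.649
v 1.71 3.16 -0.221
v 0.582 3.695 0.872
v 1.914 3.109 0.014
v 0.786 3.644 1.108
v 2.146 3.201 0.208
v 1.018 3.736 1.302
v 2.352 3.415 0.316
v 1.224 3.95 1.41
v 2.485 3.701 0.314
v 1.357 4.236 1.408
v 2.515 3.995 0.201
v 1.387 4.53 1.295
v -3.051 -2.101 0.58
v -2.517 -2.364 1.114
v -3.035 -1.582 2.015
v -3.569 -1.319 1.48
v -2.345 -2.063 0.952
v -2.862 -1.281 1.853
v -2.334 -1.771 0.705
v -2.851 -0.989 1.606
v -2.487 -1.554 0.429
v -3.004 -0.772 1.329
v -2.77 -1.463 0.187
v -3.287 -0.681 1.088
v -3.117 -1.518 0.036
v -3.634 -0.736 0.936
v -3.449 -1.707 0.009
v -3.966 -0.925 0.909
v -3.69 -1.986 0.112
v -4.208 -1.203 1.013
v -3.785 -2.291 0.323
v -4.302 -1.509 1.224
v -3.712 -2.553 0.593
v -4.229 -1.771 1.493
v -3.487 -2.711 0.859
v -4.004 -1.929 1.76
v -3.163 -2.73 1.062
v -3.68 -1.948 1.962
v -2.813 -2.604 1.154
v -3.33 -1.822 2.054
f 2 4 1
f 5 2 1
f 1 4 3
f 3 5 1
f 2 8 4
f 6 2 5
f 6 8 2
f 4 8 3
f 7 5 3
f 3 8 7
f 7 6 5
f 8 6 7
f 10 9 13
f 10 13 11
f 11 13 14
f 11 14 12
f 13 9 15
f 13 15 14
f 14 15 16
f 14 16 12
f 15 9 17
f 15 17 16
f 16 17 18
f 16 18 12
f 17 9 19
f 17 19 18
f 18 19 20
f 18 20 12
f 19 9 21
f 19 21 20
f 20 21 22
f 20 22 12
f 21 9 23
f 21 23 22
f 22 23 24
f 22 24 12
f 23 9 25
f 23 25 24
f 24 25 26
f 24 26 12
f 25 9 27
f 25 27 26
f 26 27 28
f 26 28 12
f 27 9 29
f 27 29 28
f 28 29 30
f 28 30 12
f 29 9 31
f 29 31 30
f 30 31 32
f 30 32 12
f 31 9 33
f 31 33 32
f 32 33 34
f 32 34 12
f 33 9 35
f 33 35 34
f 34 35 36
f 34 36 12
f 35 9 10
f 35 10 36
f 36 10 11
f 36 11 12
f 38 37 41
f 38 41 39
f 39 41 42
f 39 42 40
f 41 37 43
f 41 43 42
f 42 43 44
f 42 44 40
f 43 37 45
f 43 45 44
f 44 45 46
f 44 46 40
f 45 37 47
f 45 47 46
f 46 47 48
f 46 48 40
f 47 37 49
f 47 49 48
f 48 49 50
f 48 50 40
f 49 37 51
f 49 51 50
f 50 51 52
f 50 52 40
f 51 37 53
f 51 53 52
f 52 53 54
f 52 54 40
f 53 37 55
f 53 55 54
f 54 55 56
f 54 56 40
f 55 37 57
f 55 57 56
f 56 57 58
f 56 58 40
f 57 37 59
f 57 59 58
f 58 59 60
f 58 60 40
f 59 37 61
f 59 61 60
f 60 61 62
f 60 62 40
f 61 37 63
f 61 63 62
f 62 63 64
f 62 64 40
f 63 37 38
f 63 38 64
f 64 38 39
f 64 39 40



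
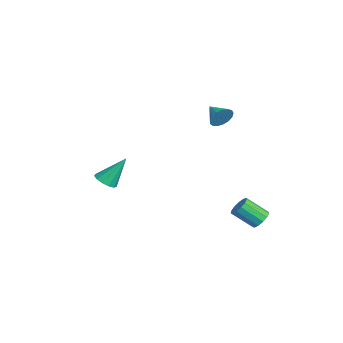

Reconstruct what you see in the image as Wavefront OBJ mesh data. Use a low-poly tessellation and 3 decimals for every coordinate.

v -0.262 -2.621 -0.241
v 0.086 -3.056 0.074
v -0.298 -1.619 1.181
v 0.321 -2.83 -0.079
v 0.371 -2.537 -0.284
v 0.22 -2.271 -0.475
v -0.084 -2.116 -0.592
v -0.444 -2.121 -0.598
v -0.747 -2.285 -0.49
v -0.896 -2.555 -0.303
v -0.843 -2.846 -0.097
v -0.606 -3.066 0.063
v -0.26 -3.144 0.127
v -3.478 3.392 2.218
v -3.128 3.116 2.745
v -4.422 2.928 2.602
v -3.226 3.41 2.86
v -3.381 3.699 2.828
v -3.559 3.919 2.657
v -3.718 4.017 2.385
v -3.822 3.973 2.075
v -3.848 3.796 1.797
v -3.788 3.526 1.616
v -3.658 3.225 1.573
v -3.486 2.963 1.678
v -3.313 2.8 1.906
v -3.177 2.772 2.206
v -3.11 2.886 2.509
v 3.003 4.301 -1.607
v 3.541 4.1 -1.688
v 3.295 3.098 -0.833
v 2.757 3.299 -0.753
v 3.558 4.31 -1.437
v 3.311 3.308 -0.583
v 3.398 4.517 -1.241
v 3.152 3.514 -0.386
v 3.113 4.655 -1.161
v 2.867 3.653 -0.306
v 2.793 4.681 -1.223
v 2.547 3.679 -0.368
v 2.54 4.586 -1.406
v 2.294 3.584 -0.552
v 2.434 4.401 -1.654
v 2.188 3.399 -0.799
v 2.508 4.184 -1.887
v 2.262 3.182 -1.032
v 2.74 4.005 -2.031
v 2.494 3.002 -1.176
v 3.056 3.919 -2.04
v 2.809 2.917 -1.186
v 3.354 3.955 -1.913
v 3.108 2.952 -1.058
f 2 1 4
f 2 4 3
f 4 1 5
f 4 5 3
f 5 1 6
f 5 6 3
f 6 1 7
f 6 7 3
f 7 1 8
f 7 8 3
f 8 1 9
f 8 9 3
f 9 1 10
f 9 10 3
f 10 1 11
f 10 11 3
f 11 1 12
f 11 12 3
f 12 1 13
f 12 13 3
f 13 1 2
f 13 2 3
f 15 14 17
f 15 17 16
f 17 14 18
f 17 18 16
f 18 14 19
f 18 19 16
f 19 14 20
f 19 20 16
f 20 14 21
f 20 21 16
f 21 14 22
f 21 22 16
f 22 14 23
f 22 23 16
f 23 14 24
f 23 24 16
f 24 14 25
f 24 25 16
f 25 14 26
f 25 26 16
f 26 14 27
f 26 27 16
f 27 14 28
f 27 28 16
f 28 14 15
f 28 15 16
f 30 29 33
f 30 33 31
f 31 33 34
f 31 34 32
f 33 29 35
f 33 35 34
f 34 35 36
f 34 36 32
f 35 29 37
f 35 37 36
f 36 37 38
f 36 38 32
f 37 29 39
f 37 39 38
f 38 39 40
f 38 40 32
f 39 29 41
f 39 41 40
f 40 41 42
f 40 42 32
f 41 29 43
f 41 43 42
f 42 43 44
f 42 44 32
f 43 29 45
f 43 45 44
f 44 45 46
f 44 46 32
f 45 29 47
f 45 47 46
f 46 47 48
f 46 48 32
f 47 29 49
f 47 49 48
f 48 49 50
f 48 50 32
f 49 29 51
f 49 51 50
f 50 51 52
f 50 52 32
f 51 29 30
f 51 30 52
f 52 30 31
f 52 31 32



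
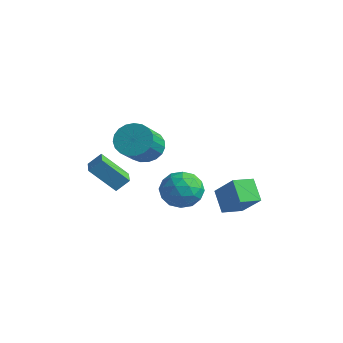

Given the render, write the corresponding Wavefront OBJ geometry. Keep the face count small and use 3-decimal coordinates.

v 2.585 -1.353 -0.495
v 3.421 -1.652 0.196
v 2.239 -3.108 -0.836
v 3.075 -3.407 -0.145
v 2.139 -2.943 0.272
v 2.352 -1.858 0.483
v 3.308 -2.902 -1.123
v 3.521 -1.817 -0.912
v 3.867 -2.61 -0.191
v 3.145 -2.635 0.67
v 2.515 -2.125 -1.31
v 1.793 -2.15 -0.449
v 3.033 -1.349 -0.119
v 2.627 -3.411 -0.521
v 2.076 -3.138 -0.276
v 2.567 -3.314 0.131
v 2.405 -1.47 0.049
v 2.896 -1.646 0.455
v 2.143 -2.404 0.5
v 2.764 -3.114 -1.095
v 3.255 -3.29 -0.689
v 3.093 -1.446 -0.771
v 3.584 -1.622 -0.364
v 3.517 -2.356 -1.14
v 3.787 -2.087 0.059
v 3.583 -3.118 -0.142
v 3.72 -2.822 -0.716
v 3.846 -2.184 -0.592
v 3.362 -2.102 0.566
v 3.159 -3.133 0.365
v 2.608 -2.86 0.61
v 2.734 -2.223 0.734
v 3.625 -2.665 0.338
v 2.501 -1.627 -1.005
v 2.298 -2.658 -1.206
v 2.926 -2.537 -1.374
v 3.052 -1.9 -1.25
v 2.077 -1.642 -0.498
v 1.873 -2.673 -0.699
v 1.814 -2.576 -0.048
v 1.94 -1.938 0.076
v 2.035 -2.095 -0.978
v -2.583 -3.408 -0.849
v -2.218 -2.838 -0.212
v -3.433 -2.695 -1
v -3.068 -2.124 -0.363
v -1.592 -2.516 -2.217
v -1.227 -1.945 -1.58
v -2.442 -1.802 -2.368
v -2.077 -1.232 -1.731
v 0.073 -2.107 1.414
v 0.944 -1.644 1.488
v 1.559 -2.989 2.68
v 0.687 -3.453 2.606
v 0.729 -1.471 1.794
v 1.344 -2.816 2.986
v 0.401 -1.408 2.033
v 1.015 -2.754 3.226
v 0.015 -1.467 2.166
v 0.63 -2.812 3.359
v -0.36 -1.636 2.169
v 0.254 -2.981 3.361
v -0.661 -1.886 2.041
v -0.046 -3.232 3.234
v -0.834 -2.175 1.805
v -0.22 -3.521 2.997
v -0.851 -2.452 1.501
v -0.237 -3.798 2.693
v -0.708 -2.67 1.182
v -0.094 -4.015 2.374
v -0.43 -2.79 0.903
v 0.184 -4.135 2.095
v -0.065 -2.792 0.712
v 0.549 -4.138 1.905
v 0.323 -2.676 0.643
v 0.938 -4.021 1.836
v 0.669 -2.461 0.707
v 1.283 -3.807 1.9
v 0.911 -2.186 0.893
v 1.526 -3.531 2.086
v 1.009 -1.896 1.169
v 1.623 -3.242 2.362
v 1.081 2.098 -4.528
v 0.121 2.541 -3.565
v 1.385 3.256 -4.759
v 0.425 3.7 -3.796
v 2.415 2.02 -3.164
v 1.455 2.464 -2.201
v 2.719 3.179 -3.395
v 1.759 3.622 -2.432
f 1 38 17
f 38 12 41
f 17 41 6
f 38 41 17
f 1 17 13
f 17 6 18
f 13 18 2
f 17 18 13
f 1 13 22
f 13 2 23
f 22 23 8
f 13 23 22
f 1 22 34
f 22 8 37
f 34 37 11
f 22 37 34
f 1 34 38
f 34 11 42
f 38 42 12
f 34 42 38
f 2 18 29
f 18 6 32
f 29 32 10
f 18 32 29
f 6 41 19
f 41 12 40
f 19 40 5
f 41 40 19
f 12 42 39
f 42 11 35
f 39 35 3
f 42 35 39
f 11 37 36
f 37 8 24
f 36 24 7
f 37 24 36
f 8 23 28
f 23 2 25
f 28 25 9
f 23 25 28
f 4 30 16
f 30 10 31
f 16 31 5
f 30 31 16
f 4 16 14
f 16 5 15
f 14 15 3
f 16 15 14
f 4 14 21
f 14 3 20
f 21 20 7
f 14 20 21
f 4 21 26
f 21 7 27
f 26 27 9
f 21 27 26
f 4 26 30
f 26 9 33
f 30 33 10
f 26 33 30
f 5 31 19
f 31 10 32
f 19 32 6
f 31 32 19
f 3 15 39
f 15 5 40
f 39 40 12
f 15 40 39
f 7 20 36
f 20 3 35
f 36 35 11
f 20 35 36
f 9 27 28
f 27 7 24
f 28 24 8
f 27 24 28
f 10 33 29
f 33 9 25
f 29 25 2
f 33 25 29
f 44 46 43
f 47 44 43
f 43 46 45
f 45 47 43
f 44 50 46
f 48 44 47
f 48 50 44
f 46 50 45
f 49 47 45
f 45 50 49
f 49 48 47
f 50 48 49
f 52 51 55
f 52 55 53
f 53 55 56
f 53 56 54
f 55 51 57
f 55 57 56
f 56 57 58
f 56 58 54
f 57 51 59
f 57 59 58
f 58 59 60
f 58 60 54
f 59 51 61
f 59 61 60
f 60 61 62
f 60 62 54
f 61 51 63
f 61 63 62
f 62 63 64
f 62 64 54
f 63 51 65
f 63 65 64
f 64 65 66
f 64 66 54
f 65 51 67
f 65 67 66
f 66 67 68
f 66 68 54
f 67 51 69
f 67 69 68
f 68 69 70
f 68 70 54
f 69 51 71
f 69 71 70
f 70 71 72
f 70 72 54
f 71 51 73
f 71 73 72
f 72 73 74
f 72 74 54
f 73 51 75
f 73 75 74
f 74 75 76
f 74 76 54
f 75 51 77
f 75 77 76
f 76 77 78
f 76 78 54
f 77 51 79
f 77 79 78
f 78 79 80
f 78 80 54
f 79 51 81
f 79 81 80
f 80 81 82
f 80 82 54
f 81 51 52
f 81 52 82
f 82 52 53
f 82 53 54
f 84 86 83
f 87 84 83
f 83 86 85
f 85 87 83
f 84 90 86
f 88 84 87
f 88 90 84
f 86 90 85
f 89 87 85
f 85 90 89
f 89 88 87
f 90 88 89

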